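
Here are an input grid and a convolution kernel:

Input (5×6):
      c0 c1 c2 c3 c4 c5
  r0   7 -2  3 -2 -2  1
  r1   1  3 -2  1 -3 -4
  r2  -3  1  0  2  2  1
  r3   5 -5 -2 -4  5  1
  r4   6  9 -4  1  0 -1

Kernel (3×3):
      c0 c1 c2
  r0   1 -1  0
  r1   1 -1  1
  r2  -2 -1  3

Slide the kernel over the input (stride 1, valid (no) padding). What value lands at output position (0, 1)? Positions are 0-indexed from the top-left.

The receptive field on the input at this output position is [-2 3 -2 / 3 -2 1 / 1 0 2]. Elementwise product with the kernel and sum: -2·1 + 3·-1 + 3·1 + -2·-1 + 1·1 + 1·-2 + 0·-1 + 2·3.

5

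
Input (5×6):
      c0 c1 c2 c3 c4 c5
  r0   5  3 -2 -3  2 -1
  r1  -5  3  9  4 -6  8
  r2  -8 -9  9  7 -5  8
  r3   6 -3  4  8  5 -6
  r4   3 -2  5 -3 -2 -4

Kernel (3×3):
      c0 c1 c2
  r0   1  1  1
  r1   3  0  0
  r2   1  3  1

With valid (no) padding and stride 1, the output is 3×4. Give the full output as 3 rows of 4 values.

Output[0,0]: The receptive field on the input at this output position is [5 3 -2 / -5 3 9 / -8 -9 9]. Elementwise product with the kernel and sum: 5·1 + 3·1 + -2·1 + -5·3 + -8·1 + -9·3 + 9·1.

-35 32 49 10
-16 6 67 44
12 8 17 21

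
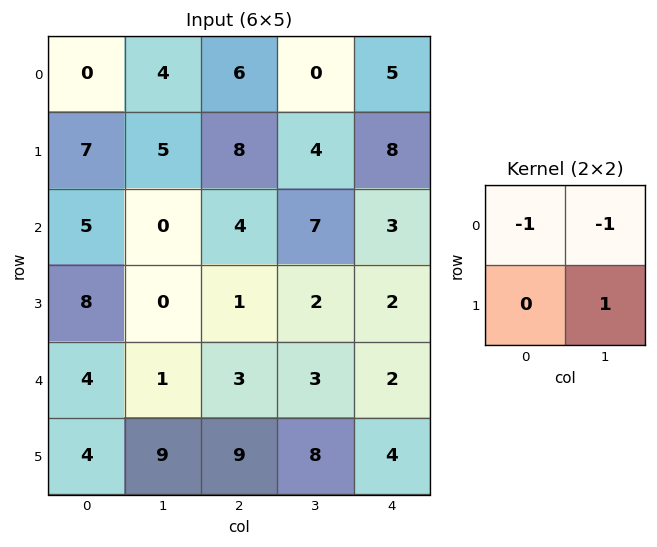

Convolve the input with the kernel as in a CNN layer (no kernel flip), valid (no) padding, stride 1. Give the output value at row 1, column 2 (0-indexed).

The receptive field on the input at this output position is [8 4 / 4 7]. Elementwise product with the kernel and sum: 8·-1 + 4·-1 + 7·1.

-5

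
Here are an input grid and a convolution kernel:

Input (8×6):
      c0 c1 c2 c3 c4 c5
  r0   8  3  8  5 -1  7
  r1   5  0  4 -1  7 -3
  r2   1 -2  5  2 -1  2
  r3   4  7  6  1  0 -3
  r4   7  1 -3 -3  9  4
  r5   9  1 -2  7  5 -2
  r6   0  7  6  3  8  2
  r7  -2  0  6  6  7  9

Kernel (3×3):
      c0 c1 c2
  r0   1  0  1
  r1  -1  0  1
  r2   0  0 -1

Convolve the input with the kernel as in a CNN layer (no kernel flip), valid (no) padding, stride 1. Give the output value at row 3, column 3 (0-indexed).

7

The receptive field on the input at this output position is [1 0 -3 / -3 9 4 / 7 5 -2]. Elementwise product with the kernel and sum: 1·1 + -3·1 + -3·-1 + 4·1 + -2·-1.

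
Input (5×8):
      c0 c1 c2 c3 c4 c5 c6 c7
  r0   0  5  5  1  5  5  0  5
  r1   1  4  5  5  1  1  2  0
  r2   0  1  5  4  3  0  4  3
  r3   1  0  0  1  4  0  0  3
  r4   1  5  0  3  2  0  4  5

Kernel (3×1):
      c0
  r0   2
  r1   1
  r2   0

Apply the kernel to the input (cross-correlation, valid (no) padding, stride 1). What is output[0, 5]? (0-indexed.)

11

The receptive field on the input at this output position is [5 / 1 / 0]. Elementwise product with the kernel and sum: 5·2 + 1·1.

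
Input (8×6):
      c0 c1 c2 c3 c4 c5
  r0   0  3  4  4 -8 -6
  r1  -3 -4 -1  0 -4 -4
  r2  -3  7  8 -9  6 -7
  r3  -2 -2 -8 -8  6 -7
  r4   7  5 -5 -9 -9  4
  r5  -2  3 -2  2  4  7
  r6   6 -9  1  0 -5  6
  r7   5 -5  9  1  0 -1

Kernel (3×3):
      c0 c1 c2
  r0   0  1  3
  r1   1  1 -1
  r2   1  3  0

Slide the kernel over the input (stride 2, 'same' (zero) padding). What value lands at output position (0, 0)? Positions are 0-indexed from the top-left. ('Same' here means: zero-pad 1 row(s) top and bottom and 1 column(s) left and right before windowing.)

-12

The receptive field on the zero-padded input at this output position is [0 0 0 / 0 0 3 / 0 -3 -4]. Elementwise product with the kernel and sum: 0·1 + 0·3 + 0·1 + 0·1 + 3·-1 + 0·1 + -3·3.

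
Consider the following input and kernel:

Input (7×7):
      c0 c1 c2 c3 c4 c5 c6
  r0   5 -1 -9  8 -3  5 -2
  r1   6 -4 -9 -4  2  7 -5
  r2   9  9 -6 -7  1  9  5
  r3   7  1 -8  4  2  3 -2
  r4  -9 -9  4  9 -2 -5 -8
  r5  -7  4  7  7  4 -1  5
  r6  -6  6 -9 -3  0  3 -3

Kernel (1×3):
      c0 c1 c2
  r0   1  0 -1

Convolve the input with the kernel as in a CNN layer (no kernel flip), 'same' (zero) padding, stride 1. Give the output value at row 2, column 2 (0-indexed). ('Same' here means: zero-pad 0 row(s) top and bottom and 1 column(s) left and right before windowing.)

16

The receptive field on the zero-padded input at this output position is [9 -6 -7]. Elementwise product with the kernel and sum: 9·1 + -7·-1.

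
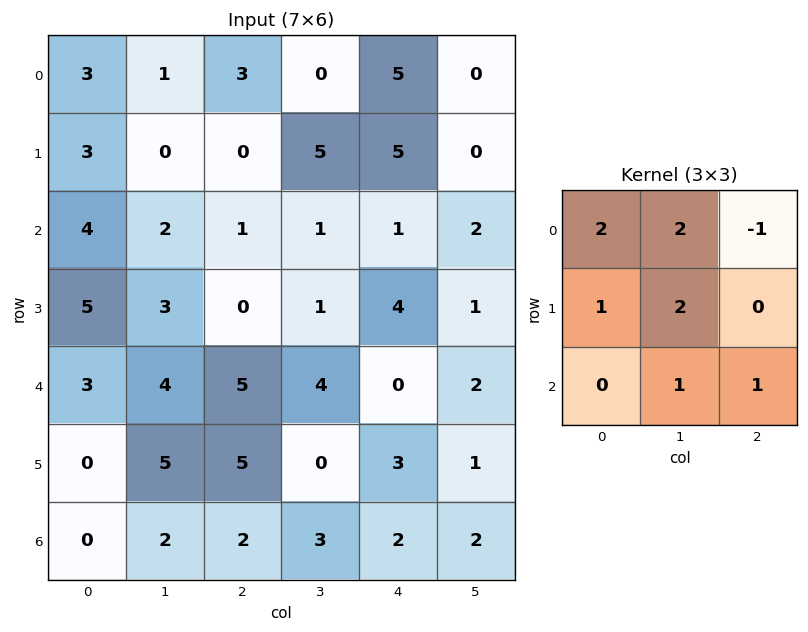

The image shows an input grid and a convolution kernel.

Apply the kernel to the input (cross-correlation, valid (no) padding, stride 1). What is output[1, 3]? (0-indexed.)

The receptive field on the input at this output position is [5 5 0 / 1 1 2 / 1 4 1]. Elementwise product with the kernel and sum: 5·2 + 5·2 + 0·-1 + 1·1 + 1·2 + 4·1 + 1·1.

28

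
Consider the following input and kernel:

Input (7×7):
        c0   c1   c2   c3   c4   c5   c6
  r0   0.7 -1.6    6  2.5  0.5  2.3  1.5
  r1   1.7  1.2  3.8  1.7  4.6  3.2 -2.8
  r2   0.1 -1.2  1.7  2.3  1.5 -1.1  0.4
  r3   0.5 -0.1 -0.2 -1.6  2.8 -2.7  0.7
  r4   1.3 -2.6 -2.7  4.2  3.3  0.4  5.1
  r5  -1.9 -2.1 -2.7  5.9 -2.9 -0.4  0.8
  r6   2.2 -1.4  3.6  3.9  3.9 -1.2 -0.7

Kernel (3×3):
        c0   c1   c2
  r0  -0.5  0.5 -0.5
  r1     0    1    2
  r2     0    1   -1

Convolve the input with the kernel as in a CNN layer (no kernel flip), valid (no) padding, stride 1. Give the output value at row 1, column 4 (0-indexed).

The receptive field on the input at this output position is [4.6 3.2 -2.8 / 1.5 -1.1 0.4 / 2.8 -2.7 0.7]. Elementwise product with the kernel and sum: 4.6·-0.5 + 3.2·0.5 + -2.8·-0.5 + -1.1·1 + 0.4·2 + -2.7·1 + 0.7·-1.

-3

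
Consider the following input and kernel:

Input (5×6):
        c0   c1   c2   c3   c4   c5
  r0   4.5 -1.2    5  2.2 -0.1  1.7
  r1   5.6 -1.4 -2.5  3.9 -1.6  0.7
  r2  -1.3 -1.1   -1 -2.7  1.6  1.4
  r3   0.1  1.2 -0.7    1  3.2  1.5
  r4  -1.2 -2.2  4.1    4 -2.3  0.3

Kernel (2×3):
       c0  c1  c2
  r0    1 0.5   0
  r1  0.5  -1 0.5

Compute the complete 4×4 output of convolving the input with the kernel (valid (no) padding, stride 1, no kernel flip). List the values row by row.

Output[0,0]: The receptive field on the input at this output position is [4.5 -1.2 5 / 5.6 -1.4 -2.5]. Elementwise product with the kernel and sum: 4.5·1 + -1.2·0.5 + 5.6·0.5 + -1.4·-1 + -2.5·0.5.
Output[0,1]: The receptive field on the input at this output position is [-1.2 5 2.2 / -1.4 -2.5 3.9]. Elementwise product with the kernel and sum: -1.2·1 + 5·0.5 + -1.4·0.5 + -2.5·-1 + 3.9·0.5.

6.85 5.05 0.15 6.05
4.85 -3.55 2.45 0.85
-3.35 0.2 -2.1 -3.85
4.35 -2.35 -3.3 7.05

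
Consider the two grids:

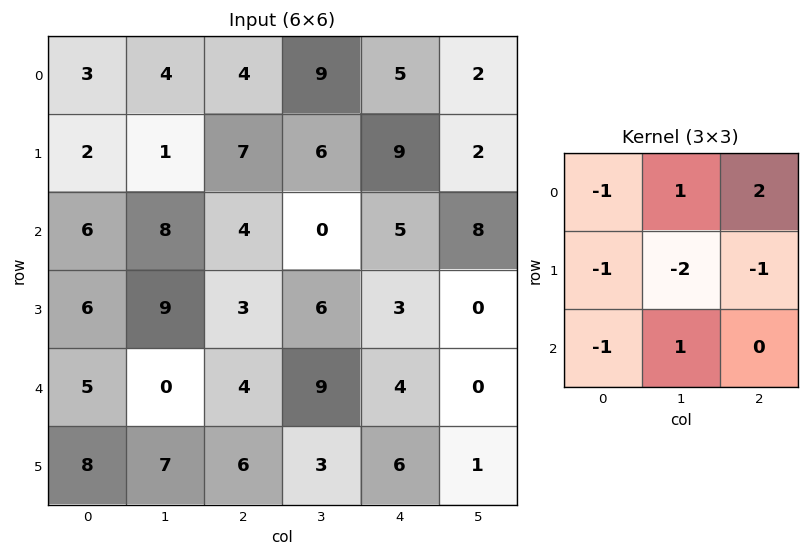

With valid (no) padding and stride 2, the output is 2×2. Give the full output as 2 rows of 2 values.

Output[0,0]: The receptive field on the input at this output position is [3 4 4 / 2 1 7 / 6 8 4]. Elementwise product with the kernel and sum: 3·-1 + 4·1 + 4·2 + 2·-1 + 1·-2 + 7·-1 + 6·-1 + 8·1.
Output[0,1]: The receptive field on the input at this output position is [4 9 5 / 7 6 9 / 4 0 5]. Elementwise product with the kernel and sum: 4·-1 + 9·1 + 5·2 + 7·-1 + 6·-2 + 9·-1 + 4·-1 + 0·1.

0 -17
-22 -7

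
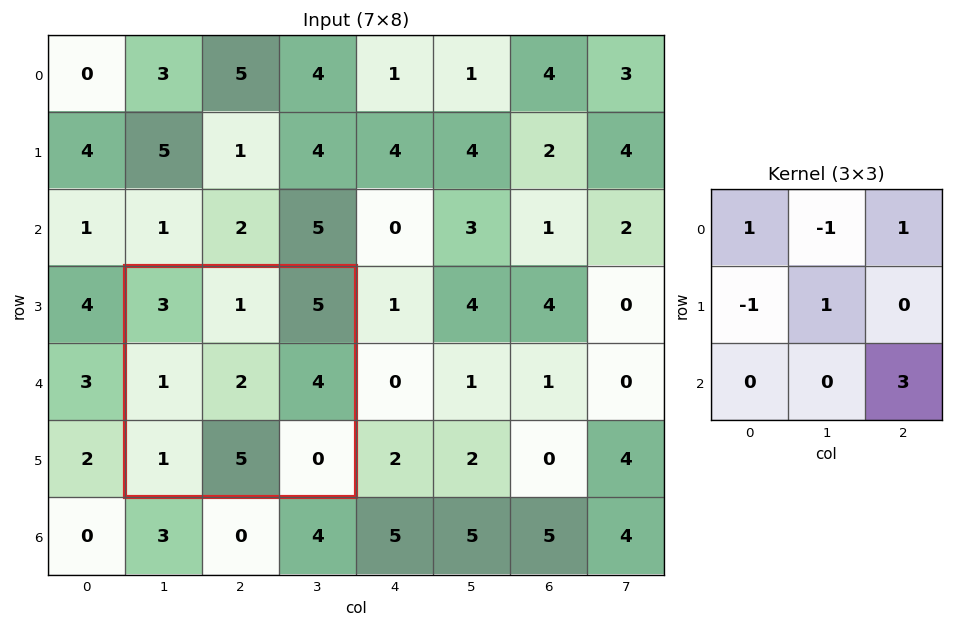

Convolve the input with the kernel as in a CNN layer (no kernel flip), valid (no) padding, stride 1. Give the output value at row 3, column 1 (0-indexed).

8

The receptive field on the input at this output position is [3 1 5 / 1 2 4 / 1 5 0]. Elementwise product with the kernel and sum: 3·1 + 1·-1 + 5·1 + 1·-1 + 2·1 + 0·3.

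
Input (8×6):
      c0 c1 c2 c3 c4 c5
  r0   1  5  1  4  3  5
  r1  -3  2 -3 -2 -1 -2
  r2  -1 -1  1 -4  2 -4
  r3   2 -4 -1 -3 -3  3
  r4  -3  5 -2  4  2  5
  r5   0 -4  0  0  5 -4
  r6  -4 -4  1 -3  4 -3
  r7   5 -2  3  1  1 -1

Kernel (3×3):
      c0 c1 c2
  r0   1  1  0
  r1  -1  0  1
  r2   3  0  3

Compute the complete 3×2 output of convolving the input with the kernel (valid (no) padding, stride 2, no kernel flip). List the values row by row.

Output[0,0]: The receptive field on the input at this output position is [1 5 1 / -3 2 -3 / -1 -1 1]. Elementwise product with the kernel and sum: 1·1 + 5·1 + -3·-1 + -3·1 + -1·3 + 1·3.
Output[0,1]: The receptive field on the input at this output position is [1 4 3 / -3 -2 -1 / 1 -4 2]. Elementwise product with the kernel and sum: 1·1 + 4·1 + -3·-1 + -1·1 + 1·3 + 2·3.

6 16
-20 -5
-7 22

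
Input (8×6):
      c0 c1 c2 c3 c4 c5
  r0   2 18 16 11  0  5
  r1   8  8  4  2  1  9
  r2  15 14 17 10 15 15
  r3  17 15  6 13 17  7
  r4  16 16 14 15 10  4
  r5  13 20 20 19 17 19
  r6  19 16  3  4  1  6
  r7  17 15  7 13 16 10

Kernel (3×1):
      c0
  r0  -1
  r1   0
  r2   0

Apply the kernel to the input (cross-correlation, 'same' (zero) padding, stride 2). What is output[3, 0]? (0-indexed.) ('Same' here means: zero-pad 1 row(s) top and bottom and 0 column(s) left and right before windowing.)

The receptive field on the zero-padded input at this output position is [13 / 19 / 17]. Elementwise product with the kernel and sum: 13·-1.

-13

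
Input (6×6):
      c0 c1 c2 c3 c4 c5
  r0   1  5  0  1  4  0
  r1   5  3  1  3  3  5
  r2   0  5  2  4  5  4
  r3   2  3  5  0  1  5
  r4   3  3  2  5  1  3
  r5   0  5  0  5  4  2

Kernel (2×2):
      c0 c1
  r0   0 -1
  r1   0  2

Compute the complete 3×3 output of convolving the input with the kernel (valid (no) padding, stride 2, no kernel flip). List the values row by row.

Output[0,0]: The receptive field on the input at this output position is [1 5 / 5 3]. Elementwise product with the kernel and sum: 5·-1 + 3·2.
Output[0,1]: The receptive field on the input at this output position is [0 1 / 1 3]. Elementwise product with the kernel and sum: 1·-1 + 3·2.

1 5 10
1 -4 6
7 5 1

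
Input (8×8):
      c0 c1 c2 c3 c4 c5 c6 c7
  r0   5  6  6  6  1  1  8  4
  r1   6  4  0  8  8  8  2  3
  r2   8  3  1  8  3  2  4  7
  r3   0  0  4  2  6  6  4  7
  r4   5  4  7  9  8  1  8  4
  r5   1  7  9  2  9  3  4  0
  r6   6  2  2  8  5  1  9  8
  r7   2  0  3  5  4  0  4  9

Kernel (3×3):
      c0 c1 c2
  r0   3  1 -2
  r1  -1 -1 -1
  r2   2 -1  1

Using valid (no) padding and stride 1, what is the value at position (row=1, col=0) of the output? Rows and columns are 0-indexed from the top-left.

14

The receptive field on the input at this output position is [6 4 0 / 8 3 1 / 0 0 4]. Elementwise product with the kernel and sum: 6·3 + 4·1 + 0·-2 + 8·-1 + 3·-1 + 1·-1 + 0·2 + 0·-1 + 4·1.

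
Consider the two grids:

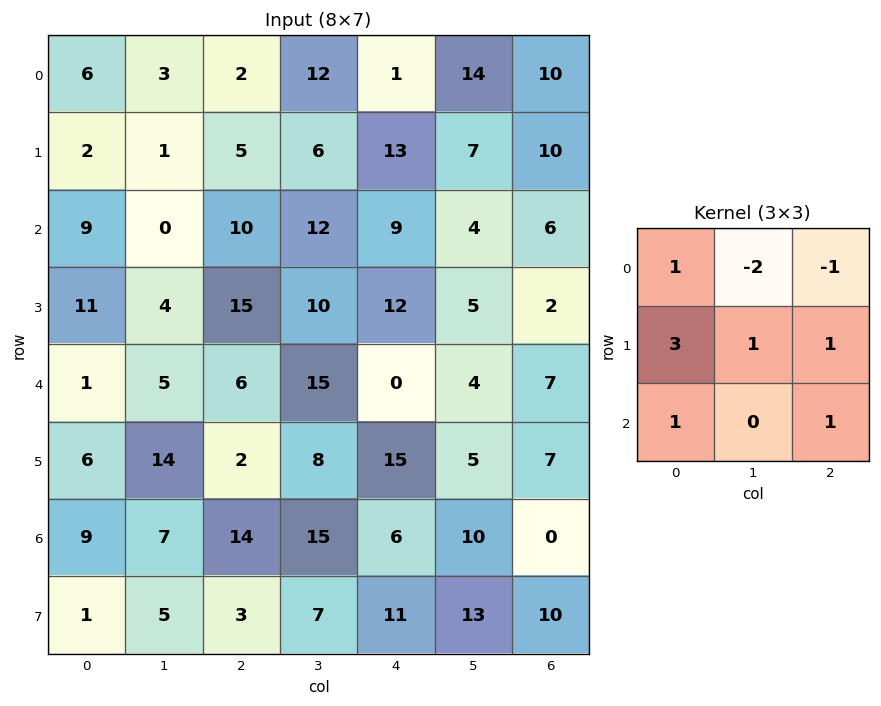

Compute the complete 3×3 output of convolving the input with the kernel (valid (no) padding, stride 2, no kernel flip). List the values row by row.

29 30 34
58 50 45
42 25 48

Output[0,0]: The receptive field on the input at this output position is [6 3 2 / 2 1 5 / 9 0 10]. Elementwise product with the kernel and sum: 6·1 + 3·-2 + 2·-1 + 2·3 + 1·1 + 5·1 + 9·1 + 10·1.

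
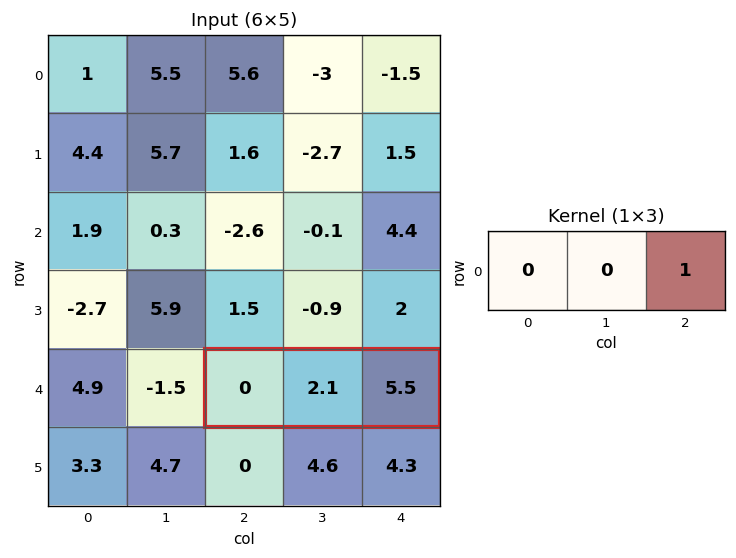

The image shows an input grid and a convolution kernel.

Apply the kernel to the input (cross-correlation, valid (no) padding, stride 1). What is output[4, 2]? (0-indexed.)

5.5

The receptive field on the input at this output position is [0 2.1 5.5]. Elementwise product with the kernel and sum: 5.5·1.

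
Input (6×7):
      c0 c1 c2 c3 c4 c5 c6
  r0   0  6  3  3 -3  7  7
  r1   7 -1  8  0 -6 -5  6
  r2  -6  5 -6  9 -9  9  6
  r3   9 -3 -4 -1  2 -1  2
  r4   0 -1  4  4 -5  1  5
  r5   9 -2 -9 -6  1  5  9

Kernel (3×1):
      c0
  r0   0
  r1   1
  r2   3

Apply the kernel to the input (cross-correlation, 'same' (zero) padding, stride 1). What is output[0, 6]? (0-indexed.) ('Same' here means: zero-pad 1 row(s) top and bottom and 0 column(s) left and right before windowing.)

The receptive field on the zero-padded input at this output position is [0 / 7 / 6]. Elementwise product with the kernel and sum: 7·1 + 6·3.

25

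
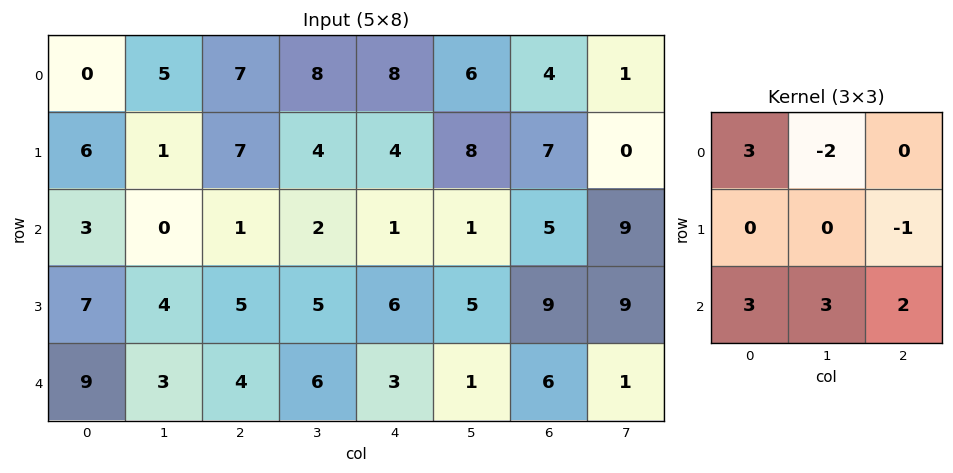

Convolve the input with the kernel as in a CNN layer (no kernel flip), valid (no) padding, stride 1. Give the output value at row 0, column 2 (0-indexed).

12

The receptive field on the input at this output position is [7 8 8 / 7 4 4 / 1 2 1]. Elementwise product with the kernel and sum: 7·3 + 8·-2 + 4·-1 + 1·3 + 2·3 + 1·2.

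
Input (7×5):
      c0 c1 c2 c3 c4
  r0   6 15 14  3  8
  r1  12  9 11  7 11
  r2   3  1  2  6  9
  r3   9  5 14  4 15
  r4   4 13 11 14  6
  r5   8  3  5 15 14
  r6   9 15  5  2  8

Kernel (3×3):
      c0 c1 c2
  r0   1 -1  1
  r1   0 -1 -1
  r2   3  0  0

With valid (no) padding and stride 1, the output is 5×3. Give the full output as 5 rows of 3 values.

Output[0,0]: The receptive field on the input at this output position is [6 15 14 / 12 9 11 / 3 1 2]. Elementwise product with the kernel and sum: 6·1 + 15·-1 + 14·1 + 9·-1 + 11·-1 + 3·3.
Output[0,1]: The receptive field on the input at this output position is [15 14 3 / 9 11 7 / 1 2 6]. Elementwise product with the kernel and sum: 15·1 + 14·-1 + 3·1 + 11·-1 + 7·-1 + 1·3.

-6 -11 7
38 12 42
-3 26 19
18 -21 20
21 41 -11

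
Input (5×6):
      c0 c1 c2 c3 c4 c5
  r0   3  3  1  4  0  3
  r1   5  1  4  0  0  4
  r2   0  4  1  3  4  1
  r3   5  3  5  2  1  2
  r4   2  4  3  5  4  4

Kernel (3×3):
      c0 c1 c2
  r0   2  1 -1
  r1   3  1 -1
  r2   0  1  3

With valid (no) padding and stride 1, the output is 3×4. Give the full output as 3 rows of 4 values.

27 20 33 8
28 27 15 15
29 36 34 30

Output[0,0]: The receptive field on the input at this output position is [3 3 1 / 5 1 4 / 0 4 1]. Elementwise product with the kernel and sum: 3·2 + 3·1 + 1·-1 + 5·3 + 1·1 + 4·-1 + 4·1 + 1·3.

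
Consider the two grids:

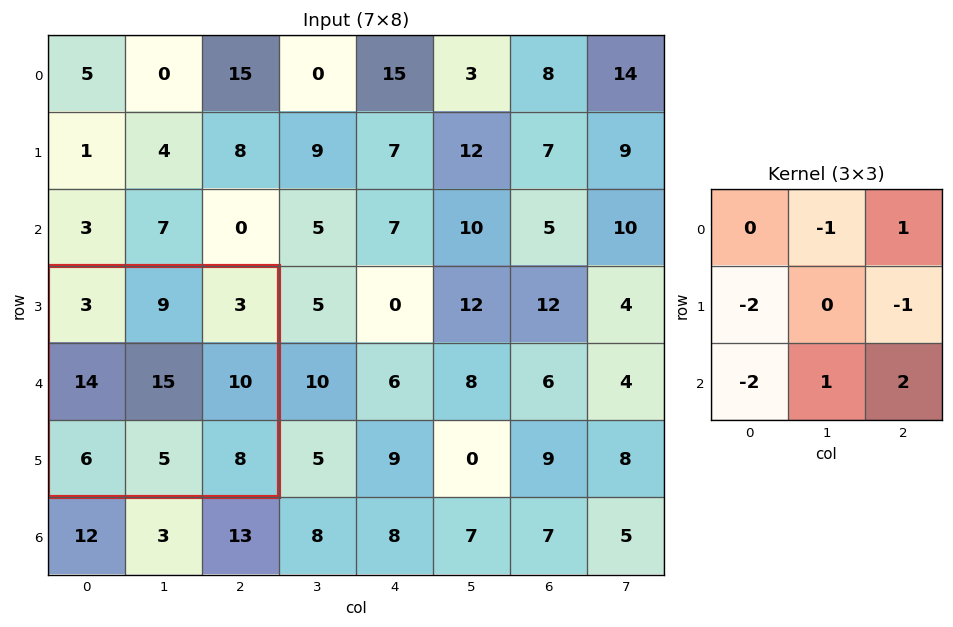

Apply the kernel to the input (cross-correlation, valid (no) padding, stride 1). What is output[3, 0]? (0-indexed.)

The receptive field on the input at this output position is [3 9 3 / 14 15 10 / 6 5 8]. Elementwise product with the kernel and sum: 9·-1 + 3·1 + 14·-2 + 10·-1 + 6·-2 + 5·1 + 8·2.

-35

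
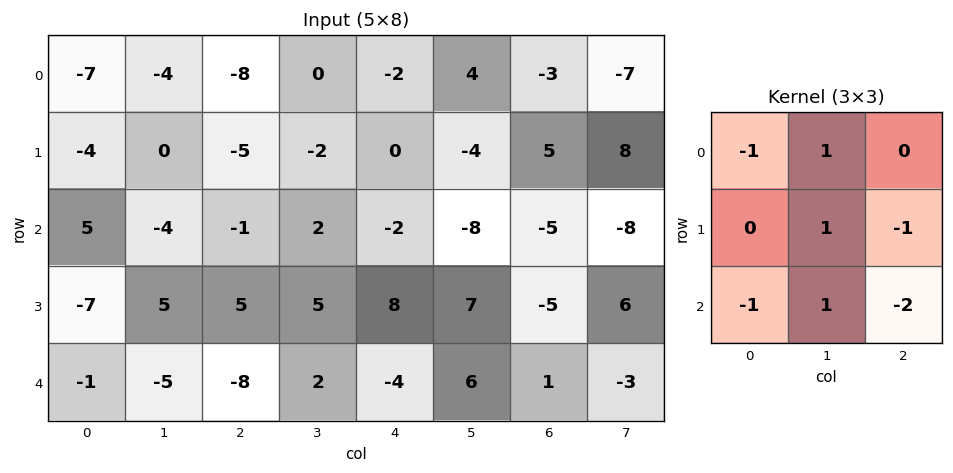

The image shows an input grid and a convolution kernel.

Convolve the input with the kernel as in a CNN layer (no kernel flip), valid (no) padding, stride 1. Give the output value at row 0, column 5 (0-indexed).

9

The receptive field on the input at this output position is [4 -3 -7 / -4 5 8 / -8 -5 -8]. Elementwise product with the kernel and sum: 4·-1 + -3·1 + 5·1 + 8·-1 + -8·-1 + -5·1 + -8·-2.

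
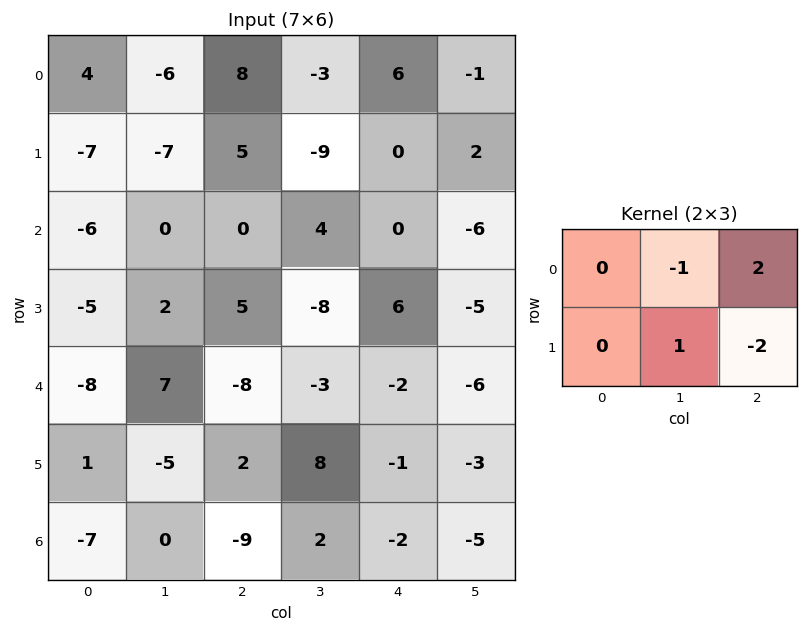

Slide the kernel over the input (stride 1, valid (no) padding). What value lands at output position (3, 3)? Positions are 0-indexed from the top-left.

-6

The receptive field on the input at this output position is [-8 6 -5 / -3 -2 -6]. Elementwise product with the kernel and sum: 6·-1 + -5·2 + -2·1 + -6·-2.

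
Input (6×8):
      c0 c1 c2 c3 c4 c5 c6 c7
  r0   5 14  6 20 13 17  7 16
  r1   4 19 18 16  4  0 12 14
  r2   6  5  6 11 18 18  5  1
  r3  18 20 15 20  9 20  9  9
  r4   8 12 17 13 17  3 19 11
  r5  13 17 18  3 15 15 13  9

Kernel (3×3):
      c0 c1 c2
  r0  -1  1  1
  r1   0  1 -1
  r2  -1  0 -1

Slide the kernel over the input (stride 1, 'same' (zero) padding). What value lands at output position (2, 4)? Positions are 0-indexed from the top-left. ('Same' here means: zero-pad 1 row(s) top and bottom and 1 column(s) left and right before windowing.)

-52

The receptive field on the zero-padded input at this output position is [16 4 0 / 11 18 18 / 20 9 20]. Elementwise product with the kernel and sum: 16·-1 + 4·1 + 0·1 + 18·1 + 18·-1 + 20·-1 + 20·-1.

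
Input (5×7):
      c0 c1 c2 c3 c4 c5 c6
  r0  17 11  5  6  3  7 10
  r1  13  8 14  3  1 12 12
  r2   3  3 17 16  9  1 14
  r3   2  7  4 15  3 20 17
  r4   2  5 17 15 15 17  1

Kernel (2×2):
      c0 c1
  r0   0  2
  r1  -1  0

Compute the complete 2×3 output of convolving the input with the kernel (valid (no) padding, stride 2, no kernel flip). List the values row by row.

9 -2 13
4 28 -1

Output[0,0]: The receptive field on the input at this output position is [17 11 / 13 8]. Elementwise product with the kernel and sum: 11·2 + 13·-1.
Output[0,1]: The receptive field on the input at this output position is [5 6 / 14 3]. Elementwise product with the kernel and sum: 6·2 + 14·-1.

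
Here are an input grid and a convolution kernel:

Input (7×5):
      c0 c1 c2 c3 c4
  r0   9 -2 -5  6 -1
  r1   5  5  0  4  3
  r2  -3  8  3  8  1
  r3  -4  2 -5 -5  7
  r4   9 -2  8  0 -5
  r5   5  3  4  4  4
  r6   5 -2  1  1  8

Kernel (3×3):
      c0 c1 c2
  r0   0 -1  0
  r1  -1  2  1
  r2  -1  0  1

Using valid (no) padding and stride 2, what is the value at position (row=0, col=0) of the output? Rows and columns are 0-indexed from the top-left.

13

The receptive field on the input at this output position is [9 -2 -5 / 5 5 0 / -3 8 3]. Elementwise product with the kernel and sum: -2·-1 + 5·-1 + 5·2 + 0·1 + -3·-1 + 3·1.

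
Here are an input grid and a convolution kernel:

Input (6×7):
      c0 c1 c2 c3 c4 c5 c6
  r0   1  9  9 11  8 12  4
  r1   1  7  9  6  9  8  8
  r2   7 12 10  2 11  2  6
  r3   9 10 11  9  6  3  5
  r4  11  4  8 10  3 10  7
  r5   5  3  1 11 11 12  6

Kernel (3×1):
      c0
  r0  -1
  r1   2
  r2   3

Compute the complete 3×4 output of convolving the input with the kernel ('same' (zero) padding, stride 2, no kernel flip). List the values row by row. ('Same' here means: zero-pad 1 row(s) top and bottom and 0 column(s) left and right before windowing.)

5 45 43 32
40 44 31 19
28 8 33 27

Output[0,0]: The receptive field on the zero-padded input at this output position is [0 / 1 / 1]. Elementwise product with the kernel and sum: 0·-1 + 1·2 + 1·3.
Output[0,1]: The receptive field on the zero-padded input at this output position is [0 / 9 / 9]. Elementwise product with the kernel and sum: 0·-1 + 9·2 + 9·3.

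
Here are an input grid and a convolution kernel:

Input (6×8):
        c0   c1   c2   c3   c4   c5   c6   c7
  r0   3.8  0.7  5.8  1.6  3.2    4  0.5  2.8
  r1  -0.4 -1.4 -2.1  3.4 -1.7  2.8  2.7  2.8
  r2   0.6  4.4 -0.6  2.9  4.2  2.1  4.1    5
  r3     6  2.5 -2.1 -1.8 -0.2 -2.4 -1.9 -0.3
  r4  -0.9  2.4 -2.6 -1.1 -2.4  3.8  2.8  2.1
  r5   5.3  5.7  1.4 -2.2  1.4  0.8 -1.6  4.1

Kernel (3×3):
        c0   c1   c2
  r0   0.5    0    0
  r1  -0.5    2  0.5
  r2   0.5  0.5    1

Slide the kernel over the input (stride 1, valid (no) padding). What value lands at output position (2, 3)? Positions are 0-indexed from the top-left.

The receptive field on the input at this output position is [2.9 4.2 2.1 / -1.8 -0.2 -2.4 / -1.1 -2.4 3.8]. Elementwise product with the kernel and sum: 2.9·0.5 + -1.8·-0.5 + -0.2·2 + -2.4·0.5 + -1.1·0.5 + -2.4·0.5 + 3.8·1.

2.8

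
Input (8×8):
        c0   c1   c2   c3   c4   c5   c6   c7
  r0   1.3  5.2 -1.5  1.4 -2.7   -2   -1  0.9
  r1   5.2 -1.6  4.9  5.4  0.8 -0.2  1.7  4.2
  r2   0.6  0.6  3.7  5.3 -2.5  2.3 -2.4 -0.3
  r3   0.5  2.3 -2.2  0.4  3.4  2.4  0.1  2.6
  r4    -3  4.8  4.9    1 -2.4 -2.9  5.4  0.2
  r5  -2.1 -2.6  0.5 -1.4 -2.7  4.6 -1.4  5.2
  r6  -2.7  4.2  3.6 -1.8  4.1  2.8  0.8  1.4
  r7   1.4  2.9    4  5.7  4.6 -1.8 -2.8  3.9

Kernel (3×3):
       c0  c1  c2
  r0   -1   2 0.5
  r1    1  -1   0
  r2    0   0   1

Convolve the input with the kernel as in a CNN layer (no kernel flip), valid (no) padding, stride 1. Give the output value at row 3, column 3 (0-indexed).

15.6

The receptive field on the input at this output position is [0.4 3.4 2.4 / 1 -2.4 -2.9 / -1.4 -2.7 4.6]. Elementwise product with the kernel and sum: 0.4·-1 + 3.4·2 + 2.4·0.5 + 1·1 + -2.4·-1 + 4.6·1.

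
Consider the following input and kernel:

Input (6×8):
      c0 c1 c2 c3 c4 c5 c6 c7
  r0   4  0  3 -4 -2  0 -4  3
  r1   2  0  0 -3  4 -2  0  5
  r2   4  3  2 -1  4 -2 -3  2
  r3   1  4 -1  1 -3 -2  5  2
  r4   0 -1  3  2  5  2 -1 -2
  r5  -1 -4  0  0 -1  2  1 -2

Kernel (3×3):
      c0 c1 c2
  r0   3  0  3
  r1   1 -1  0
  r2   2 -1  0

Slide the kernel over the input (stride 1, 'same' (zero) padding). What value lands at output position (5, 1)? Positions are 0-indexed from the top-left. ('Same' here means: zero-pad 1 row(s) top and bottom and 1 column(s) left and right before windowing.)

The receptive field on the zero-padded input at this output position is [0 -1 3 / -1 -4 0 / 0 0 0]. Elementwise product with the kernel and sum: 0·3 + 3·3 + -1·1 + -4·-1 + 0·2 + 0·-1.

12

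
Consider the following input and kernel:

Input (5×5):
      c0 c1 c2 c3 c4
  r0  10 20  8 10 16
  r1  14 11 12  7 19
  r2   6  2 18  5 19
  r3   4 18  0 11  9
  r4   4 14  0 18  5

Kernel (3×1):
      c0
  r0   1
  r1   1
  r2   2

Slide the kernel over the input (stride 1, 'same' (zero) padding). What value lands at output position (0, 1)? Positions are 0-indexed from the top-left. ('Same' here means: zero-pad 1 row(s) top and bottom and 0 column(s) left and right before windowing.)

The receptive field on the zero-padded input at this output position is [0 / 20 / 11]. Elementwise product with the kernel and sum: 0·1 + 20·1 + 11·2.

42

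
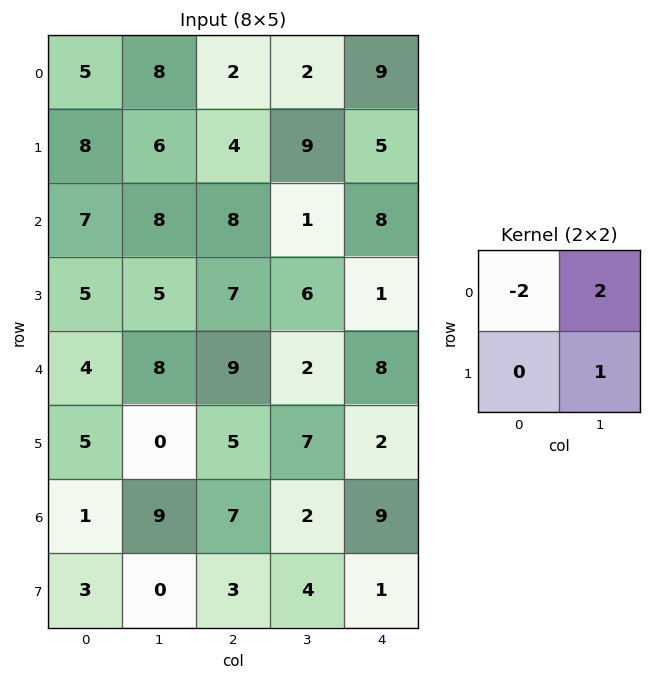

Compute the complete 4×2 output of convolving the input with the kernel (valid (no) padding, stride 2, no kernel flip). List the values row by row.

12 9
7 -8
8 -7
16 -6

Output[0,0]: The receptive field on the input at this output position is [5 8 / 8 6]. Elementwise product with the kernel and sum: 5·-2 + 8·2 + 6·1.
Output[0,1]: The receptive field on the input at this output position is [2 2 / 4 9]. Elementwise product with the kernel and sum: 2·-2 + 2·2 + 9·1.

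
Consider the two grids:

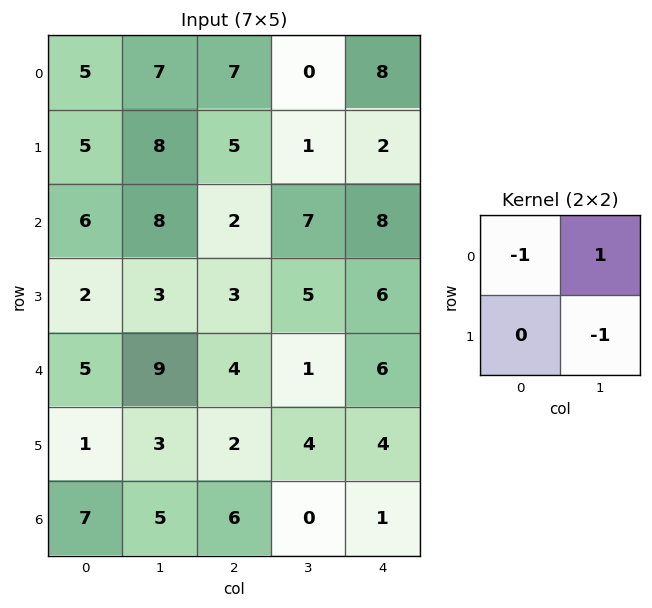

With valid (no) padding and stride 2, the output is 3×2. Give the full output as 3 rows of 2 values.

Output[0,0]: The receptive field on the input at this output position is [5 7 / 5 8]. Elementwise product with the kernel and sum: 5·-1 + 7·1 + 8·-1.
Output[0,1]: The receptive field on the input at this output position is [7 0 / 5 1]. Elementwise product with the kernel and sum: 7·-1 + 0·1 + 1·-1.

-6 -8
-1 0
1 -7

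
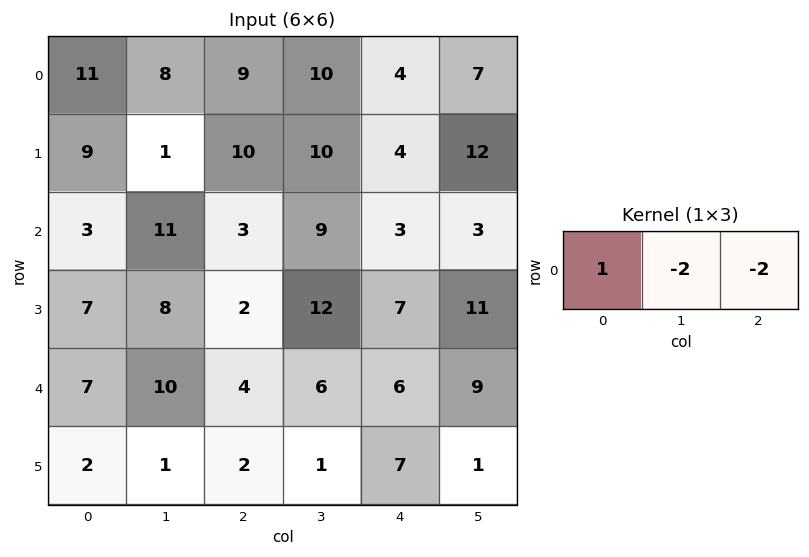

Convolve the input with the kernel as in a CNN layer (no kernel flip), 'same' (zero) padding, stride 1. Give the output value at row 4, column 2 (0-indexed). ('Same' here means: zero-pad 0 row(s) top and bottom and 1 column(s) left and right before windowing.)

The receptive field on the zero-padded input at this output position is [10 4 6]. Elementwise product with the kernel and sum: 10·1 + 4·-2 + 6·-2.

-10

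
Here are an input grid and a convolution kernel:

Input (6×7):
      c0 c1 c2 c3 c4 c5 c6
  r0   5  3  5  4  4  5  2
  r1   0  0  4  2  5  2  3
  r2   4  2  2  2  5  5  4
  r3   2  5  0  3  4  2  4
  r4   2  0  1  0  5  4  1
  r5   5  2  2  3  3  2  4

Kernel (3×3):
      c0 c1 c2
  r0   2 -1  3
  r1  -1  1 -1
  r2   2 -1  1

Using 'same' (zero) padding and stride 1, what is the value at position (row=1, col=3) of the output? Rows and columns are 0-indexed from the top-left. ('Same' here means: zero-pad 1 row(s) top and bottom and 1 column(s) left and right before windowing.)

The receptive field on the zero-padded input at this output position is [5 4 4 / 4 2 5 / 2 2 5]. Elementwise product with the kernel and sum: 5·2 + 4·-1 + 4·3 + 4·-1 + 2·1 + 5·-1 + 2·2 + 2·-1 + 5·1.

18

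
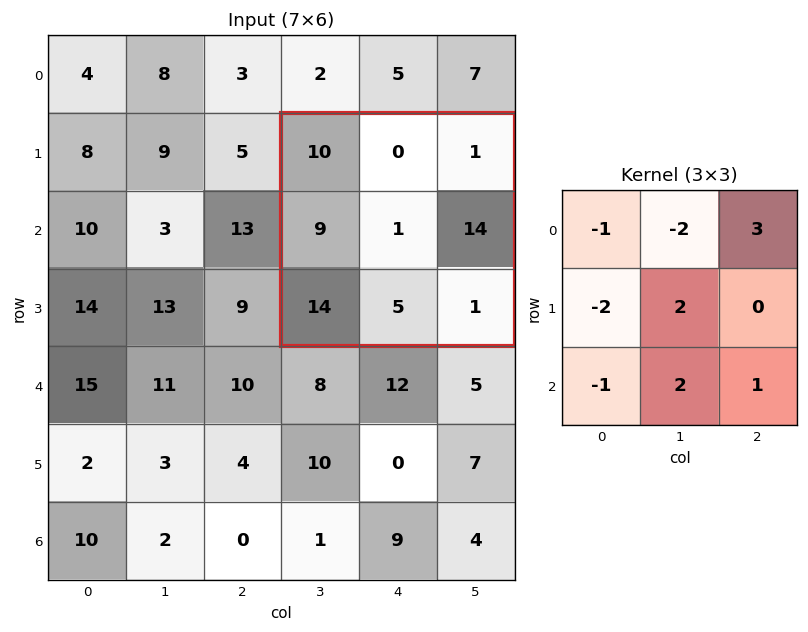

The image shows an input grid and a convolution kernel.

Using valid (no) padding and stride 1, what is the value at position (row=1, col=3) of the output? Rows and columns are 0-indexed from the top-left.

The receptive field on the input at this output position is [10 0 1 / 9 1 14 / 14 5 1]. Elementwise product with the kernel and sum: 10·-1 + 0·-2 + 1·3 + 9·-2 + 1·2 + 14·-1 + 5·2 + 1·1.

-26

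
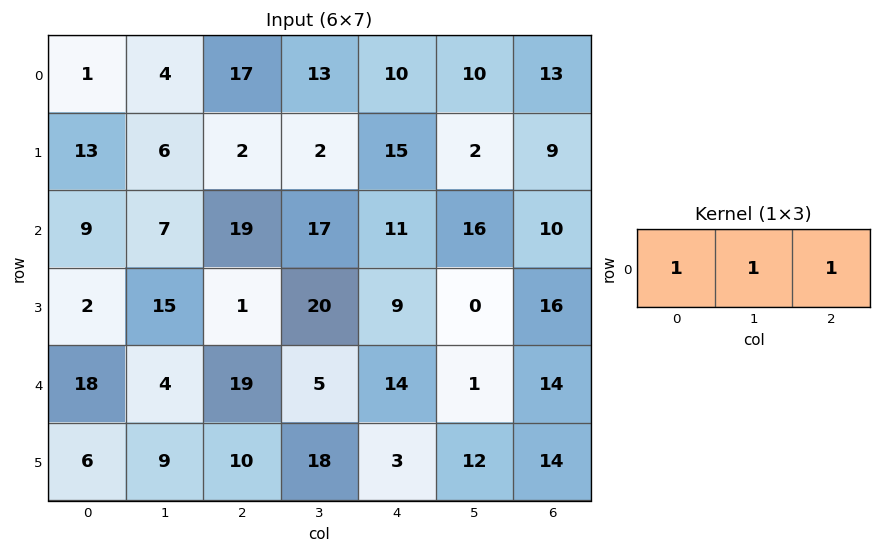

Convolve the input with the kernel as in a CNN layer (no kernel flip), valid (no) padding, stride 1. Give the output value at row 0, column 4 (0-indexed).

The receptive field on the input at this output position is [10 10 13]. Elementwise product with the kernel and sum: 10·1 + 10·1 + 13·1.

33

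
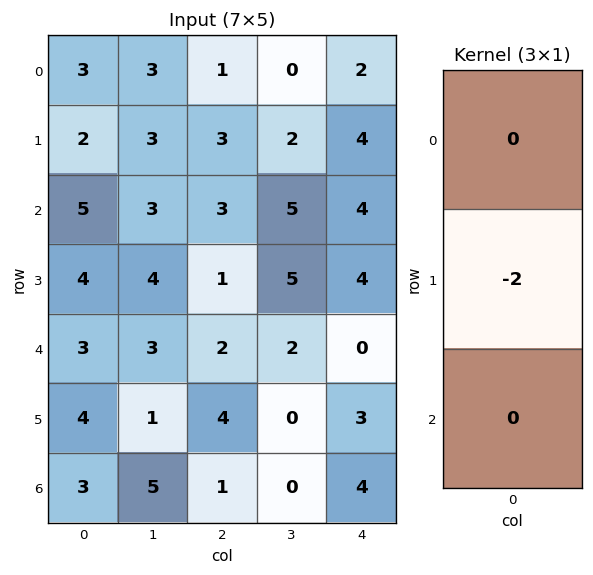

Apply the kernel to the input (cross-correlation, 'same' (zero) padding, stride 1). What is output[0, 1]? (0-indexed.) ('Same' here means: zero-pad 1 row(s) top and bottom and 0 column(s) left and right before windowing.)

-6

The receptive field on the zero-padded input at this output position is [0 / 3 / 3]. Elementwise product with the kernel and sum: 3·-2.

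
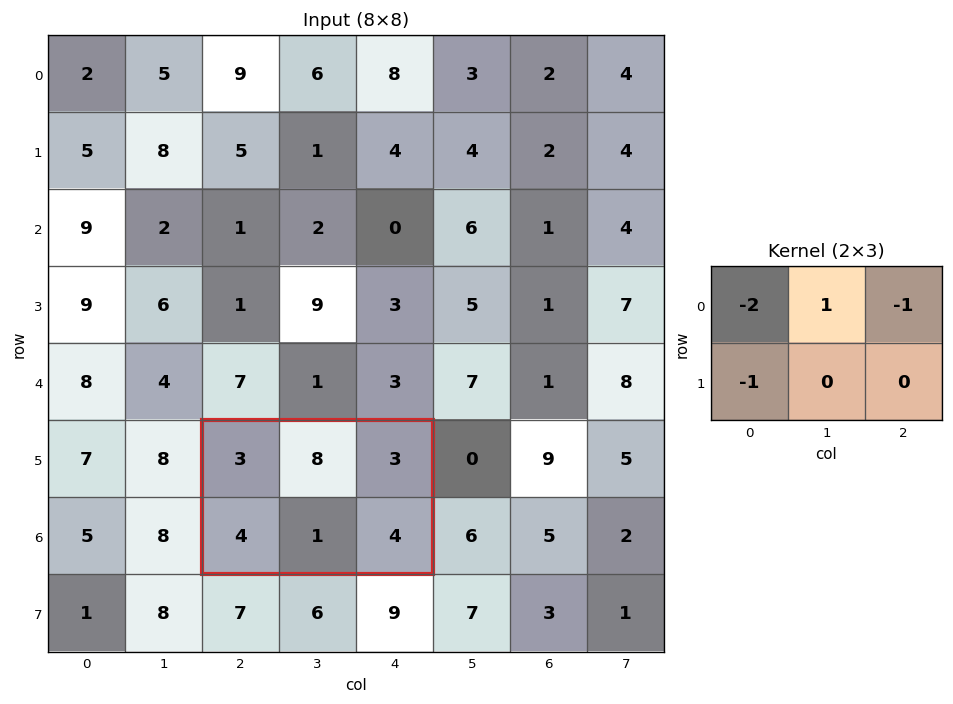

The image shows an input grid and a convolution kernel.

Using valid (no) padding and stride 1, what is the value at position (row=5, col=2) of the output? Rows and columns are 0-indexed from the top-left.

-5

The receptive field on the input at this output position is [3 8 3 / 4 1 4]. Elementwise product with the kernel and sum: 3·-2 + 8·1 + 3·-1 + 4·-1.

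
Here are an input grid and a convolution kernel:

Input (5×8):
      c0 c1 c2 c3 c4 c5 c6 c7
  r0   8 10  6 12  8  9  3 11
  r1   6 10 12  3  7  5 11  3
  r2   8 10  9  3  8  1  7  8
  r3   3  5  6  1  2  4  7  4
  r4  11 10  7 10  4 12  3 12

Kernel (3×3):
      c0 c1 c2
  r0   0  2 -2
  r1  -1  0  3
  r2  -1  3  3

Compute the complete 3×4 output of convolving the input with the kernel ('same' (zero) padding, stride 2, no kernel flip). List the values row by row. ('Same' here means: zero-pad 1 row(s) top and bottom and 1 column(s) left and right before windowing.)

78 61 48 61
46 33 21 68
26 30 22 30

Output[0,0]: The receptive field on the zero-padded input at this output position is [0 0 0 / 0 8 10 / 0 6 10]. Elementwise product with the kernel and sum: 0·2 + 0·-2 + 0·-1 + 10·3 + 0·-1 + 6·3 + 10·3.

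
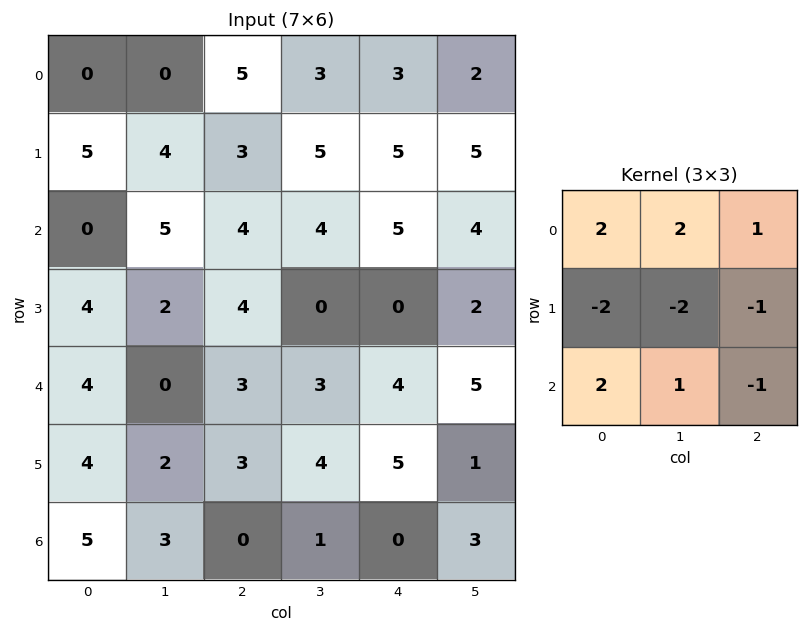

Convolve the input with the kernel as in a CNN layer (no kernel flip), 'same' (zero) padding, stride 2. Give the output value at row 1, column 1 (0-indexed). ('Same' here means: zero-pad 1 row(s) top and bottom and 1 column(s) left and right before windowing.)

The receptive field on the zero-padded input at this output position is [4 3 5 / 5 4 4 / 2 4 0]. Elementwise product with the kernel and sum: 4·2 + 3·2 + 5·1 + 5·-2 + 4·-2 + 4·-1 + 2·2 + 4·1 + 0·-1.

5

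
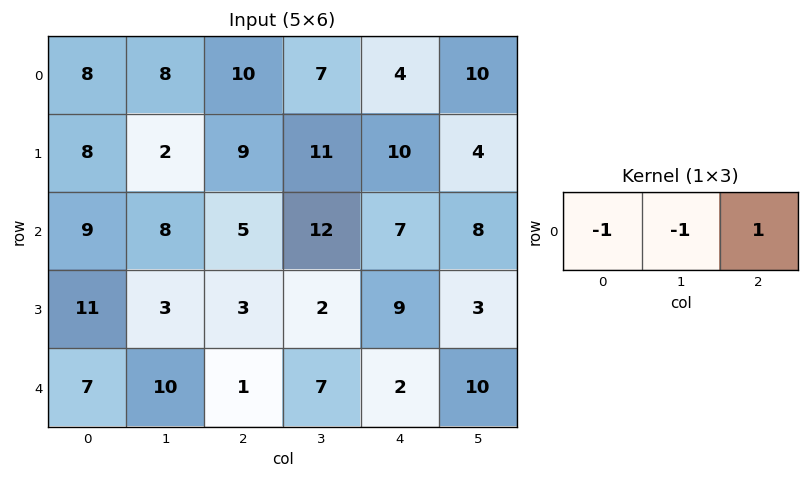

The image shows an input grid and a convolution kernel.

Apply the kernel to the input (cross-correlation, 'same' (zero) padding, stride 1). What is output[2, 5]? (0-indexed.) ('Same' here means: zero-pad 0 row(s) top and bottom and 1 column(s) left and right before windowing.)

-15

The receptive field on the zero-padded input at this output position is [7 8 0]. Elementwise product with the kernel and sum: 7·-1 + 8·-1 + 0·1.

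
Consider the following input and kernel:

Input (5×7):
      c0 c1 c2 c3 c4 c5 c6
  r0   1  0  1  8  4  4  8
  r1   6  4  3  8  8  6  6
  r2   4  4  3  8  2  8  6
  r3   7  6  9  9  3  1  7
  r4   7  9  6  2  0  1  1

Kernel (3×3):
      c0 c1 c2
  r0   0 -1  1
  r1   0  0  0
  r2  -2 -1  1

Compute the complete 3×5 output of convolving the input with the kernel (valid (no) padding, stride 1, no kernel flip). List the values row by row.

Output[0,0]: The receptive field on the input at this output position is [1 0 1 / 6 4 3 / 4 4 3]. Elementwise product with the kernel and sum: 0·-1 + 1·1 + 4·-2 + 4·-1 + 3·1.

-8 4 -16 -10 -2
-12 -7 -24 -22 0
-18 -17 -20 3 -2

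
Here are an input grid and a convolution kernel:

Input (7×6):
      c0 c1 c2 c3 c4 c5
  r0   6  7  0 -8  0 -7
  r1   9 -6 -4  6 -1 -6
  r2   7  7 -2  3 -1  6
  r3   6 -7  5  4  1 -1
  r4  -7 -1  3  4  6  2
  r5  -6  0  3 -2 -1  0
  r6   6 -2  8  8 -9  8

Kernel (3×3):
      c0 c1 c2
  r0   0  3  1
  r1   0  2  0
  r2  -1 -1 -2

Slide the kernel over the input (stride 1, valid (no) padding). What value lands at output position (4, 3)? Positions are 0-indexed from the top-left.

3

The receptive field on the input at this output position is [4 6 2 / -2 -1 0 / 8 -9 8]. Elementwise product with the kernel and sum: 6·3 + 2·1 + -1·2 + 8·-1 + -9·-1 + 8·-2.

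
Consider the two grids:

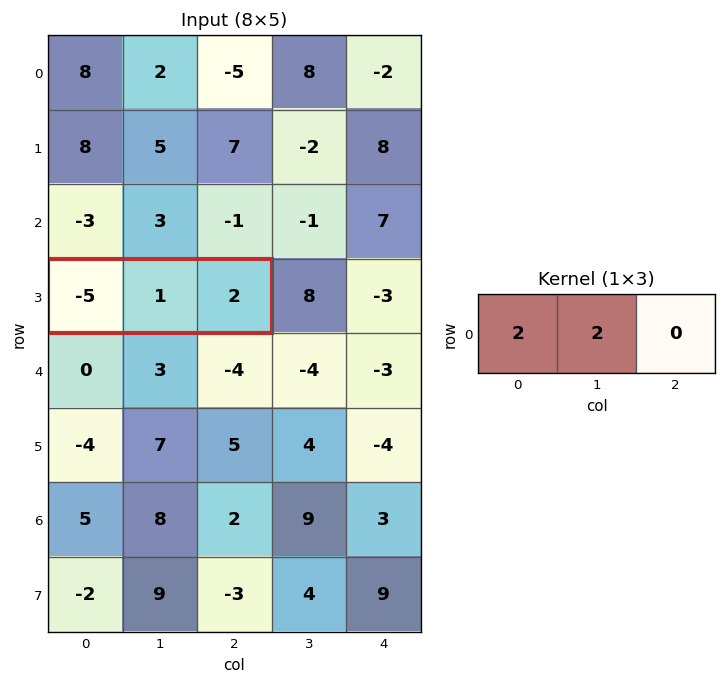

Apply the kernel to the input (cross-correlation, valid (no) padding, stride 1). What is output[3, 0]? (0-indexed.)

The receptive field on the input at this output position is [-5 1 2]. Elementwise product with the kernel and sum: -5·2 + 1·2.

-8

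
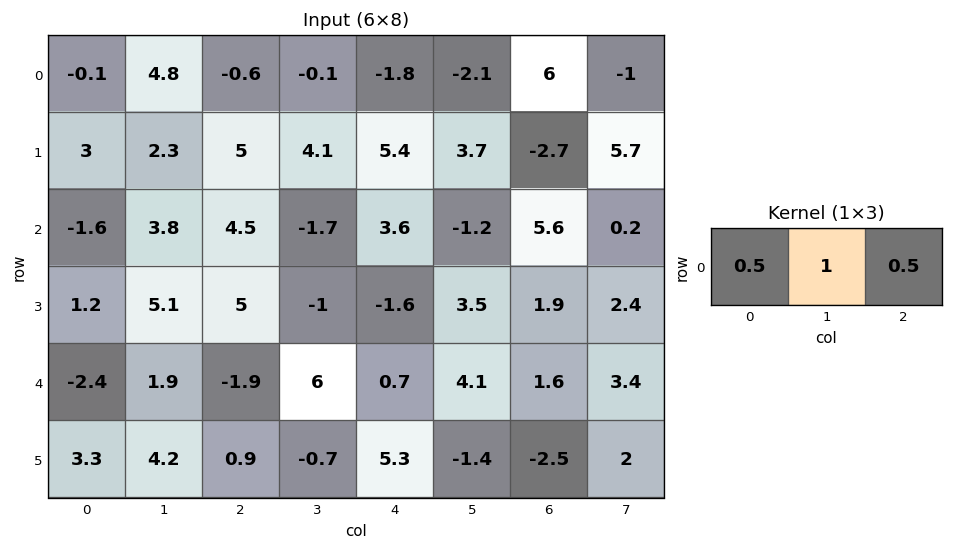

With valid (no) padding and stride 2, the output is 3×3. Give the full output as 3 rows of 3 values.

Output[0,0]: The receptive field on the input at this output position is [-0.1 4.8 -0.6]. Elementwise product with the kernel and sum: -0.1·0.5 + 4.8·1 + -0.6·0.5.
Output[0,1]: The receptive field on the input at this output position is [-0.6 -0.1 -1.8]. Elementwise product with the kernel and sum: -0.6·0.5 + -0.1·1 + -1.8·0.5.

4.45 -1.3 0
5.25 2.35 3.4
-0.25 5.4 5.25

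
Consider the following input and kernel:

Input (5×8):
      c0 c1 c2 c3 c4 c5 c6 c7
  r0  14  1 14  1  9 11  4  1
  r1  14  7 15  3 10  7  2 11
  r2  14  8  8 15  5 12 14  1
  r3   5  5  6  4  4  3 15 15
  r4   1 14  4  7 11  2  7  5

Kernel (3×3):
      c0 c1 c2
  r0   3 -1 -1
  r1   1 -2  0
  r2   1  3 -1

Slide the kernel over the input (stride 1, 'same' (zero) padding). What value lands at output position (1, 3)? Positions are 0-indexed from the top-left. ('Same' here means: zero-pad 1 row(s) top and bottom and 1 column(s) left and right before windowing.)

The receptive field on the zero-padded input at this output position is [14 1 9 / 15 3 10 / 8 15 5]. Elementwise product with the kernel and sum: 14·3 + 1·-1 + 9·-1 + 15·1 + 3·-2 + 8·1 + 15·3 + 5·-1.

89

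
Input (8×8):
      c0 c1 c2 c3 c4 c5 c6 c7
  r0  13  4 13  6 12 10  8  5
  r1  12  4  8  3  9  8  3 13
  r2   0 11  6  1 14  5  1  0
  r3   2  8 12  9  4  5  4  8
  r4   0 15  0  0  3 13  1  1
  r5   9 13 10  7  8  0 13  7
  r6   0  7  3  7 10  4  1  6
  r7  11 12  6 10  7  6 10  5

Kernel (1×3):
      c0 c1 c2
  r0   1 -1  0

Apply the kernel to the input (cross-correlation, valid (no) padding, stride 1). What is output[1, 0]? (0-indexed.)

8

The receptive field on the input at this output position is [12 4 8]. Elementwise product with the kernel and sum: 12·1 + 4·-1.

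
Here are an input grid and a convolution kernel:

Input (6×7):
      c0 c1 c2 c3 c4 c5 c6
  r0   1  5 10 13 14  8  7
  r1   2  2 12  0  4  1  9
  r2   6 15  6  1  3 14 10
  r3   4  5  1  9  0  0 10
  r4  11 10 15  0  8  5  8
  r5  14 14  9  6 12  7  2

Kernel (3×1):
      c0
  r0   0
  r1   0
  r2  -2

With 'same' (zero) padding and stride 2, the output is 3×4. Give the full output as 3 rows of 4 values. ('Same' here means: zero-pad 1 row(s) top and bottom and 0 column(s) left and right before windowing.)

Output[0,0]: The receptive field on the zero-padded input at this output position is [0 / 1 / 2]. Elementwise product with the kernel and sum: 2·-2.

-4 -24 -8 -18
-8 -2 0 -20
-28 -18 -24 -4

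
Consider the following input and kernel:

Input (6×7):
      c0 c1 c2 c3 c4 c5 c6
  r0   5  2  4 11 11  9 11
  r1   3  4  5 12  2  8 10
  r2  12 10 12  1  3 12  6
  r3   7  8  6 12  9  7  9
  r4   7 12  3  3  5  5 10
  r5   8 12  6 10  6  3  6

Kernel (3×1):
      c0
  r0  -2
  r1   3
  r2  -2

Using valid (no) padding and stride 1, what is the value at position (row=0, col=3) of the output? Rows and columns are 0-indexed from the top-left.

The receptive field on the input at this output position is [11 / 12 / 1]. Elementwise product with the kernel and sum: 11·-2 + 12·3 + 1·-2.

12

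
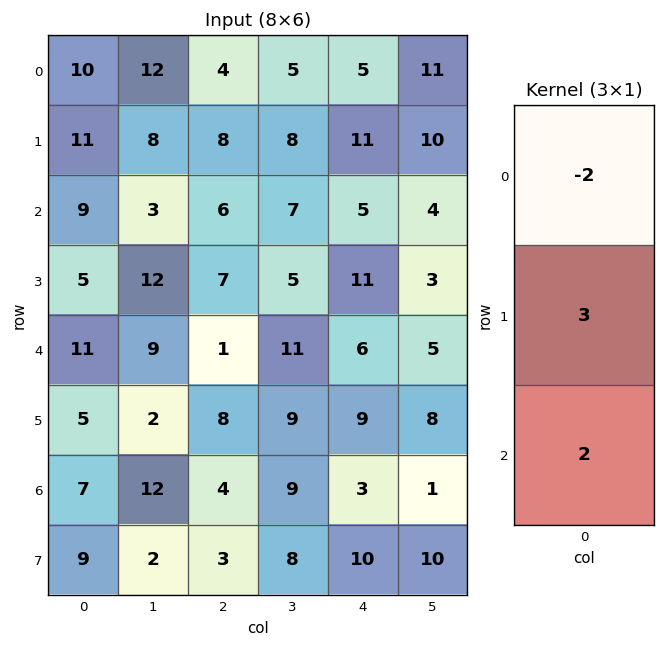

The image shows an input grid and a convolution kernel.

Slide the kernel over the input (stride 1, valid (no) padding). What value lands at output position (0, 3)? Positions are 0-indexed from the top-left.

The receptive field on the input at this output position is [5 / 8 / 7]. Elementwise product with the kernel and sum: 5·-2 + 8·3 + 7·2.

28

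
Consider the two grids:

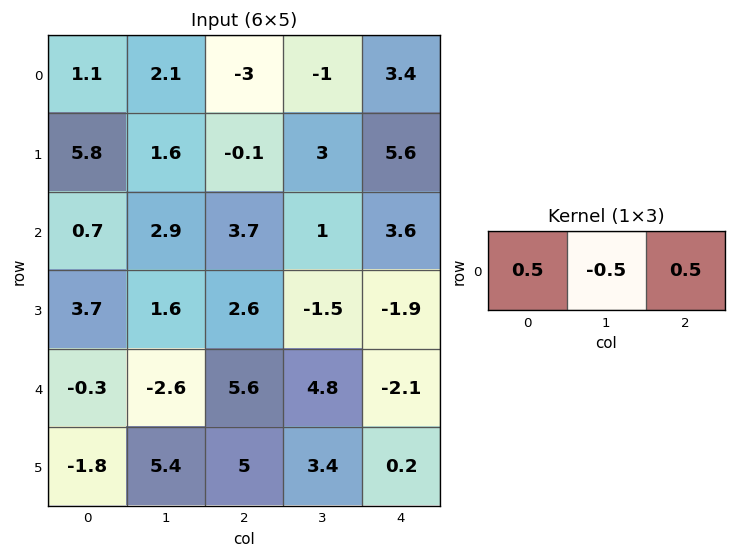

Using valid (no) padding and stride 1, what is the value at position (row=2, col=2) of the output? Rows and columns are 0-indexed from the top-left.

3.15

The receptive field on the input at this output position is [3.7 1 3.6]. Elementwise product with the kernel and sum: 3.7·0.5 + 1·-0.5 + 3.6·0.5.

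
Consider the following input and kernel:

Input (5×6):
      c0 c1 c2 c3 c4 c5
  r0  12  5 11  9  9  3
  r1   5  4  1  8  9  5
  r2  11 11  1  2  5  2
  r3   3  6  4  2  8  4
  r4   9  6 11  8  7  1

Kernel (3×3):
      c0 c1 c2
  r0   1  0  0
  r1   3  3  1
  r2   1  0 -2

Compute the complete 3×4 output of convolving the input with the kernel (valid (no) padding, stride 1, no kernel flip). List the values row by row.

Output[0,0]: The receptive field on the input at this output position is [12 5 11 / 5 4 1 / 11 11 1]. Elementwise product with the kernel and sum: 12·1 + 5·3 + 4·3 + 1·1 + 11·1 + 1·-2.
Output[0,1]: The receptive field on the input at this output position is [5 11 9 / 4 1 8 / 11 1 2]. Elementwise product with the kernel and sum: 5·1 + 4·3 + 1·3 + 8·1 + 11·1 + 2·-2.

49 35 38 63
67 44 3 25
29 33 24 42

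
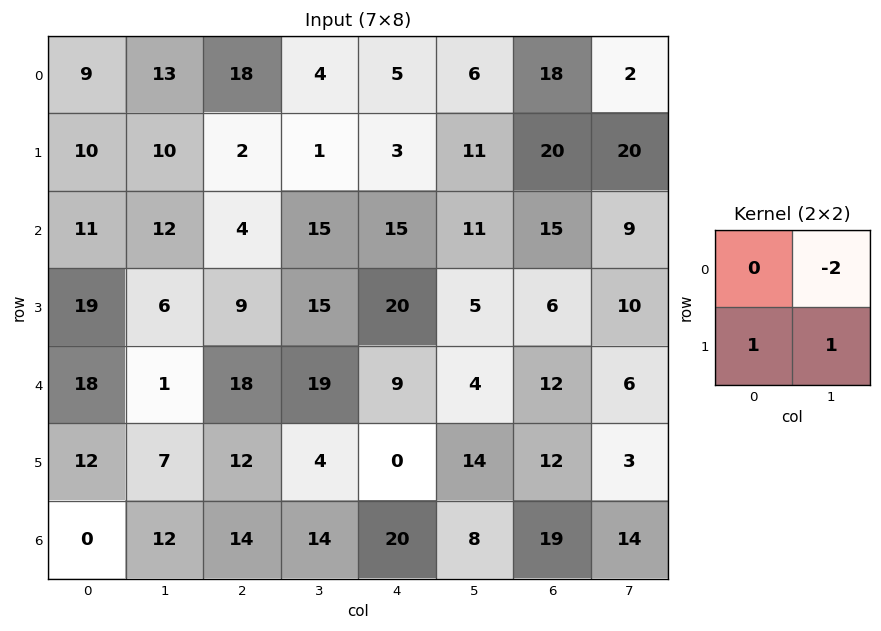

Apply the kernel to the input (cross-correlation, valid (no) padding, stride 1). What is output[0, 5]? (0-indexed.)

The receptive field on the input at this output position is [6 18 / 11 20]. Elementwise product with the kernel and sum: 18·-2 + 11·1 + 20·1.

-5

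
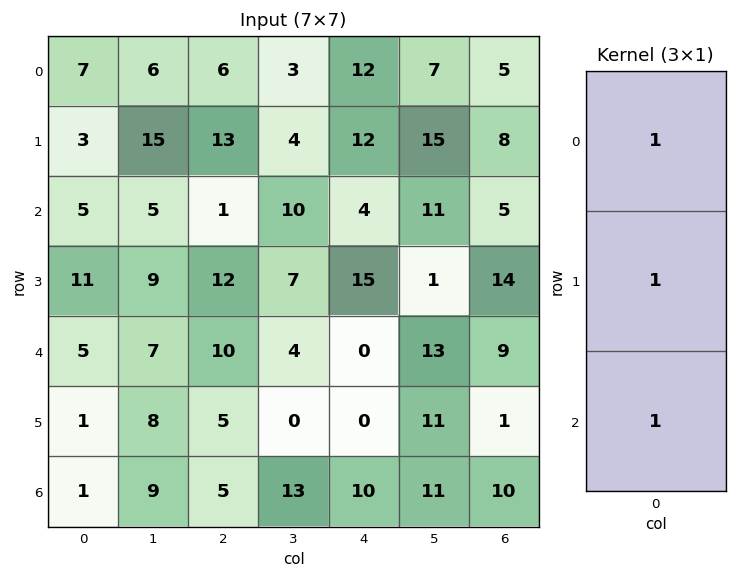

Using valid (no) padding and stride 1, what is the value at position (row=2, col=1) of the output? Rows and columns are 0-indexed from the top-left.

21

The receptive field on the input at this output position is [5 / 9 / 7]. Elementwise product with the kernel and sum: 5·1 + 9·1 + 7·1.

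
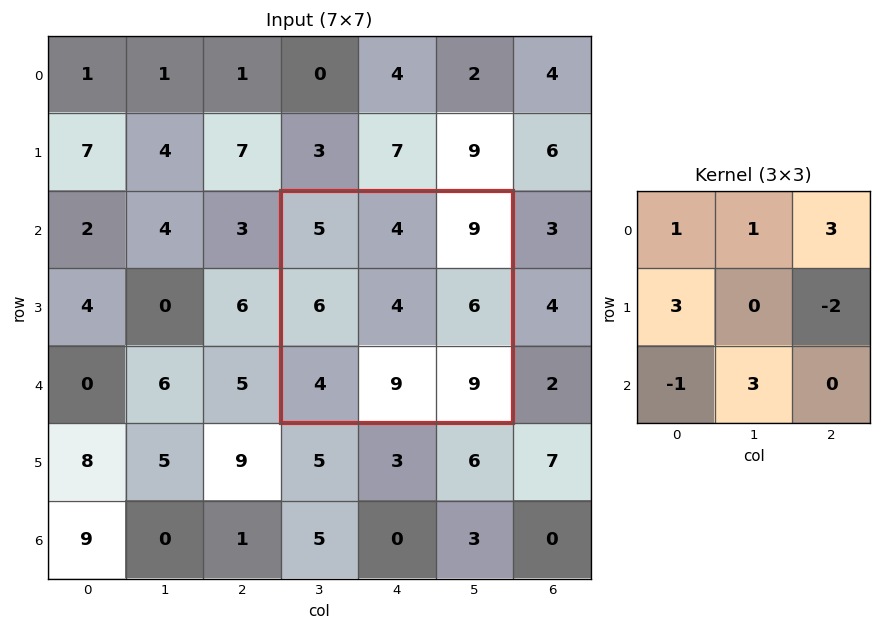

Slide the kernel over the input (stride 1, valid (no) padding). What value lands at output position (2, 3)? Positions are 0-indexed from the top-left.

65

The receptive field on the input at this output position is [5 4 9 / 6 4 6 / 4 9 9]. Elementwise product with the kernel and sum: 5·1 + 4·1 + 9·3 + 6·3 + 6·-2 + 4·-1 + 9·3.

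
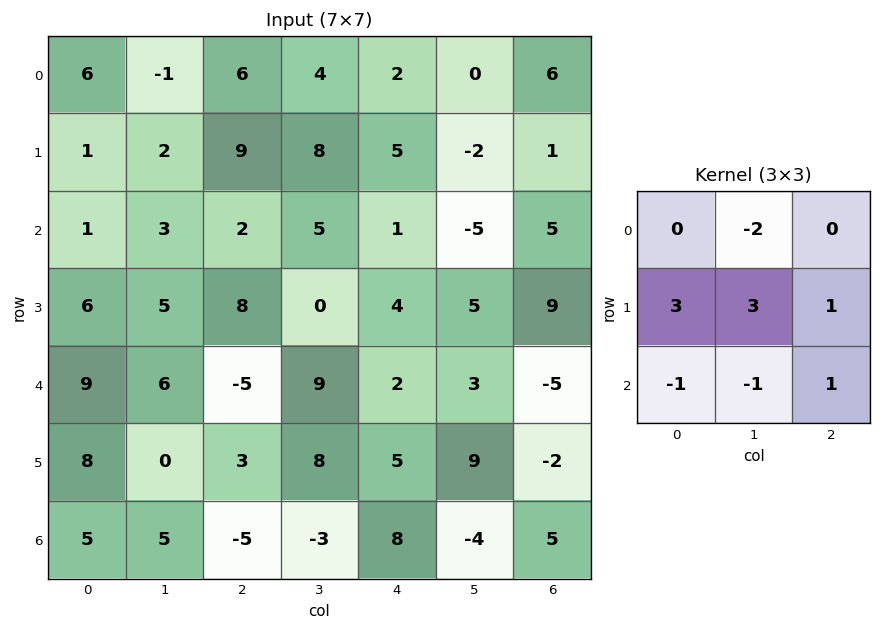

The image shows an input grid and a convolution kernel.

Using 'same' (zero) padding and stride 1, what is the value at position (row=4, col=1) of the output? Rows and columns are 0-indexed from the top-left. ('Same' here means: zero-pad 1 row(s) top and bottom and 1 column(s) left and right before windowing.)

25

The receptive field on the zero-padded input at this output position is [6 5 8 / 9 6 -5 / 8 0 3]. Elementwise product with the kernel and sum: 5·-2 + 9·3 + 6·3 + -5·1 + 8·-1 + 0·-1 + 3·1.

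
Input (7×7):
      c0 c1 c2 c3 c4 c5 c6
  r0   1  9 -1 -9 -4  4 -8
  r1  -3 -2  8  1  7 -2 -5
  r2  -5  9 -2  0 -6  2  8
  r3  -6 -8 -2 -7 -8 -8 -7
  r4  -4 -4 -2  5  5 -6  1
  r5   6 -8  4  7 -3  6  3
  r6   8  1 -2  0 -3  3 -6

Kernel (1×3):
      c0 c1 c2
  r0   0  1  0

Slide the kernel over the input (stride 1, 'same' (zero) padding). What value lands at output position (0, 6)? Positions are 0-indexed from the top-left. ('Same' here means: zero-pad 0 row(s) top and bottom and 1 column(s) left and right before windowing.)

The receptive field on the zero-padded input at this output position is [4 -8 0]. Elementwise product with the kernel and sum: -8·1.

-8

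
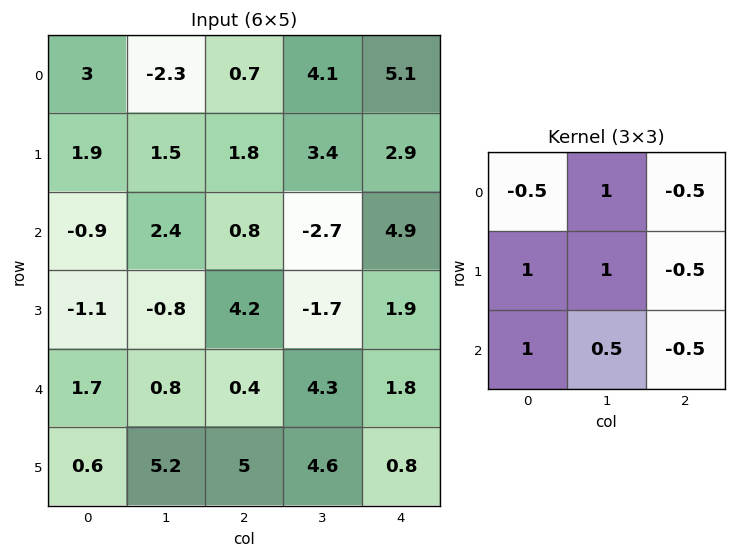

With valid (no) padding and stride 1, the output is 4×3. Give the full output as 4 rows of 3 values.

-1.75 5.55 1.95
-2.85 6.05 -0.9
0.35 4.05 -2.35
0.65 9.9 5.95

Output[0,0]: The receptive field on the input at this output position is [3 -2.3 0.7 / 1.9 1.5 1.8 / -0.9 2.4 0.8]. Elementwise product with the kernel and sum: 3·-0.5 + -2.3·1 + 0.7·-0.5 + 1.9·1 + 1.5·1 + 1.8·-0.5 + -0.9·1 + 2.4·0.5 + 0.8·-0.5.
Output[0,1]: The receptive field on the input at this output position is [-2.3 0.7 4.1 / 1.5 1.8 3.4 / 2.4 0.8 -2.7]. Elementwise product with the kernel and sum: -2.3·-0.5 + 0.7·1 + 4.1·-0.5 + 1.5·1 + 1.8·1 + 3.4·-0.5 + 2.4·1 + 0.8·0.5 + -2.7·-0.5.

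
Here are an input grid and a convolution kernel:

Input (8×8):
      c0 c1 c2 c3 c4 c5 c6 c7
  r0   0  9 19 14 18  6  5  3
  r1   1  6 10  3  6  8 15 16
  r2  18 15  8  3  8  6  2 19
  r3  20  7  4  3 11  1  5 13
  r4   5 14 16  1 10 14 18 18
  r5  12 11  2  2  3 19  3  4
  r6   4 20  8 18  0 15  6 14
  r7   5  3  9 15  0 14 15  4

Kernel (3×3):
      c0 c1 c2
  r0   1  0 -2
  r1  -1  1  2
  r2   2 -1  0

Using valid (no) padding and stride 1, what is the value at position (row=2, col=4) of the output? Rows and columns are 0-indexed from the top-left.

10

The receptive field on the input at this output position is [8 6 2 / 11 1 5 / 10 14 18]. Elementwise product with the kernel and sum: 8·1 + 2·-2 + 11·-1 + 1·1 + 5·2 + 10·2 + 14·-1.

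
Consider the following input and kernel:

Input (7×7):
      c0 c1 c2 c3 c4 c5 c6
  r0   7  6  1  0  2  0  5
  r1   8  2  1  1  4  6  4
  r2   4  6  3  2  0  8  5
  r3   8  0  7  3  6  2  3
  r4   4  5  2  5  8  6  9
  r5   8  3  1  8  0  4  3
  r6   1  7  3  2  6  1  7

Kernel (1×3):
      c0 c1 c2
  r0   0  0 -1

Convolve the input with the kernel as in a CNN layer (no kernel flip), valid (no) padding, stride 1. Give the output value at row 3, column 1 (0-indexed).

The receptive field on the input at this output position is [0 7 3]. Elementwise product with the kernel and sum: 3·-1.

-3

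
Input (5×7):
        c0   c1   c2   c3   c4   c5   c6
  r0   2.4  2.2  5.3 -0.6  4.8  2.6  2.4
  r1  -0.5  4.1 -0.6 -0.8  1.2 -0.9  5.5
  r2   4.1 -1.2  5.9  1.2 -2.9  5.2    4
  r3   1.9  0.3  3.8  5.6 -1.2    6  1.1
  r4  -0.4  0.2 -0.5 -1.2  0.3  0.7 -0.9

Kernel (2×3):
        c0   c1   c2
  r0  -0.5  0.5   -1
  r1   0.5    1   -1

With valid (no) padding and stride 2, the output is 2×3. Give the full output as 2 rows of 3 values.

-0.95 -10.05 -9.3
-11.1 9.25 4.35

Output[0,0]: The receptive field on the input at this output position is [2.4 2.2 5.3 / -0.5 4.1 -0.6]. Elementwise product with the kernel and sum: 2.4·-0.5 + 2.2·0.5 + 5.3·-1 + -0.5·0.5 + 4.1·1 + -0.6·-1.
Output[0,1]: The receptive field on the input at this output position is [5.3 -0.6 4.8 / -0.6 -0.8 1.2]. Elementwise product with the kernel and sum: 5.3·-0.5 + -0.6·0.5 + 4.8·-1 + -0.6·0.5 + -0.8·1 + 1.2·-1.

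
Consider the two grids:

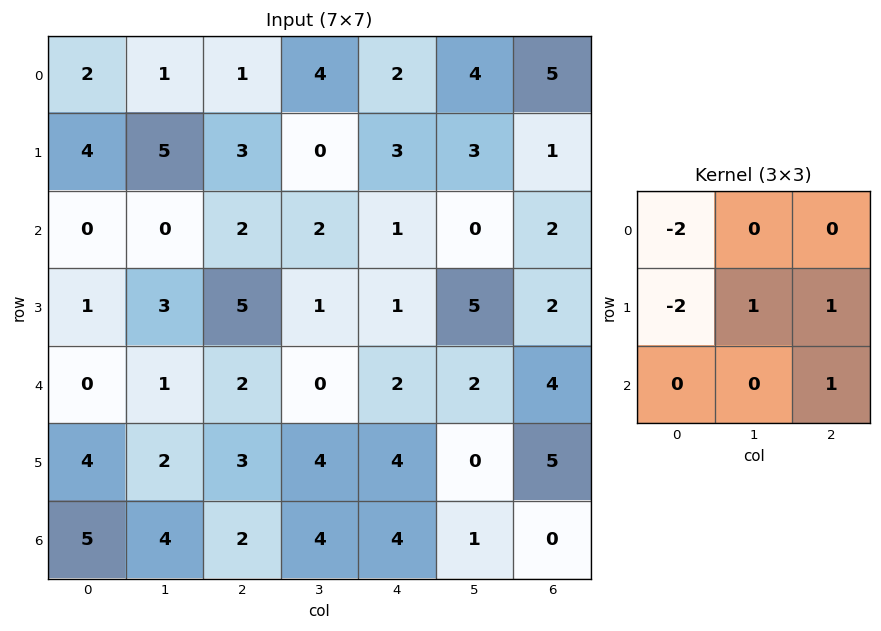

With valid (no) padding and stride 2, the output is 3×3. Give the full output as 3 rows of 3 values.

Output[0,0]: The receptive field on the input at this output position is [2 1 1 / 4 5 3 / 0 0 2]. Elementwise product with the kernel and sum: 2·-2 + 4·-2 + 5·1 + 3·1 + 2·1.
Output[0,1]: The receptive field on the input at this output position is [1 4 2 / 3 0 3 / 2 2 1]. Elementwise product with the kernel and sum: 1·-2 + 3·-2 + 0·1 + 3·1 + 1·1.

-2 -4 -4
8 -10 7
-1 2 -7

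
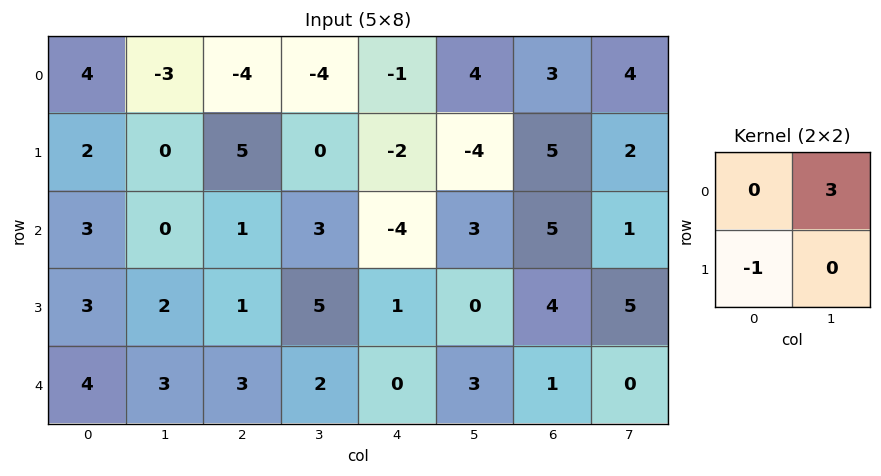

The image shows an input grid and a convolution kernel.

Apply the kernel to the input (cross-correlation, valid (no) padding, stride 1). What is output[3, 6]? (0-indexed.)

The receptive field on the input at this output position is [4 5 / 1 0]. Elementwise product with the kernel and sum: 5·3 + 1·-1.

14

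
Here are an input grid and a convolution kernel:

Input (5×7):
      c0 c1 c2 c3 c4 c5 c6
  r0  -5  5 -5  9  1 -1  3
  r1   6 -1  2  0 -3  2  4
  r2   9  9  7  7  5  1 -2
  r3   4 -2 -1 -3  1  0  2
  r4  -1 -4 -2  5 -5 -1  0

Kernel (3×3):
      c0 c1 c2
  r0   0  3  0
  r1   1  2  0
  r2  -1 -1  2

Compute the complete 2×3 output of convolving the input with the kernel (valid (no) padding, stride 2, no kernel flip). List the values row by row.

Output[0,0]: The receptive field on the input at this output position is [-5 5 -5 / 6 -1 2 / 9 9 7]. Elementwise product with the kernel and sum: 5·3 + 6·1 + -1·2 + 9·-1 + 9·-1 + 7·2.
Output[0,1]: The receptive field on the input at this output position is [-5 9 1 / 2 0 -3 / 7 7 5]. Elementwise product with the kernel and sum: 9·3 + 2·1 + 0·2 + 7·-1 + 7·-1 + 5·2.

15 25 -12
28 1 10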